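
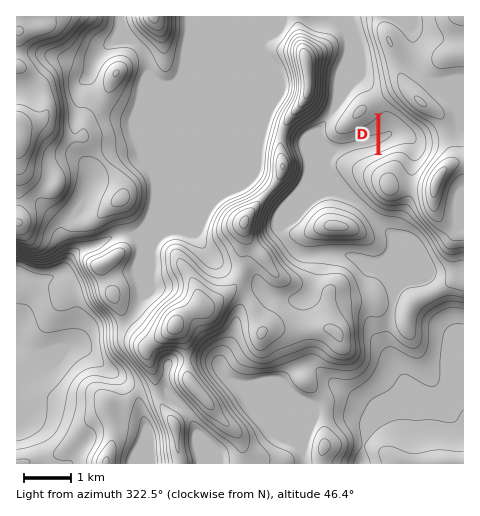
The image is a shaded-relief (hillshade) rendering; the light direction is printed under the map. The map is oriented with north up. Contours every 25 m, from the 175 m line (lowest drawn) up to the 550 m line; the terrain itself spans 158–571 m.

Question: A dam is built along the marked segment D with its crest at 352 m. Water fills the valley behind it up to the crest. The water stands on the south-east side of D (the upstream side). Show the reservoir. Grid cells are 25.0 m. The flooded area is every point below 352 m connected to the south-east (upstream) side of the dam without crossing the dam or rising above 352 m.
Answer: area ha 48.1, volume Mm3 7.07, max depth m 29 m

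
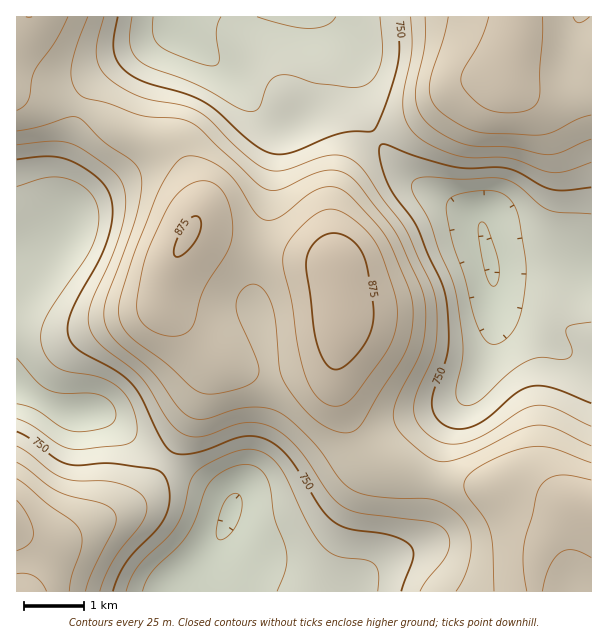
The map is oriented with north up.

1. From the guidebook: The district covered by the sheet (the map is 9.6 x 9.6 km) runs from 670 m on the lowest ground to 890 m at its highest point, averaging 780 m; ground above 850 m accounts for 10.7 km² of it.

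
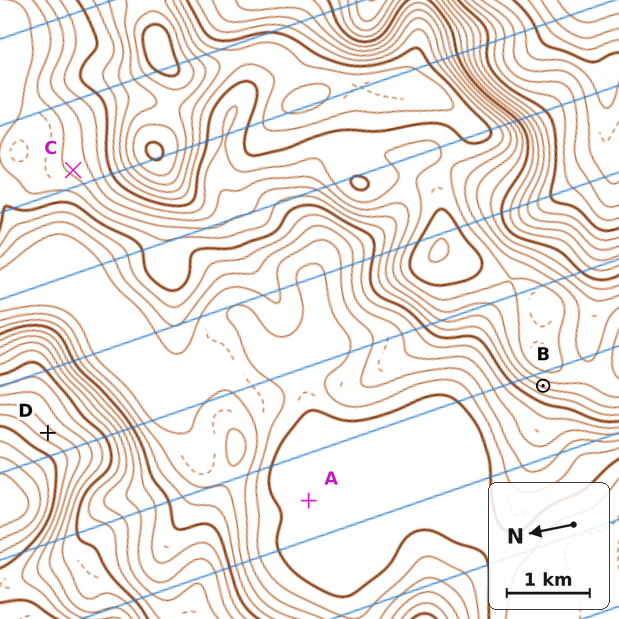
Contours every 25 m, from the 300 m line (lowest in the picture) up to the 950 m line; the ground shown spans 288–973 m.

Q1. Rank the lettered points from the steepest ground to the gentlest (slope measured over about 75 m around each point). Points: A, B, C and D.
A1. B D C A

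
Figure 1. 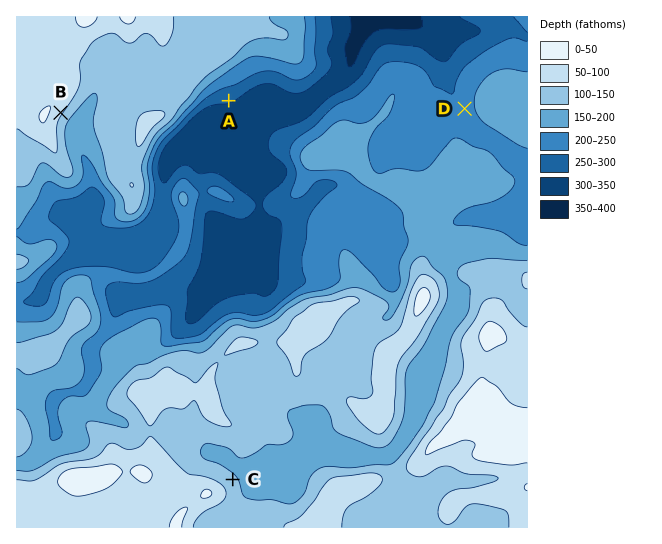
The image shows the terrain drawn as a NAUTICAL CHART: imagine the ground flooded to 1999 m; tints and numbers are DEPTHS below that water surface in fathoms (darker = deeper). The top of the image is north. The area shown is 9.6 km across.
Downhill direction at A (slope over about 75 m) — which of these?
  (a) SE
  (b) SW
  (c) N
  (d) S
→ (d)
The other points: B SE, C NE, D W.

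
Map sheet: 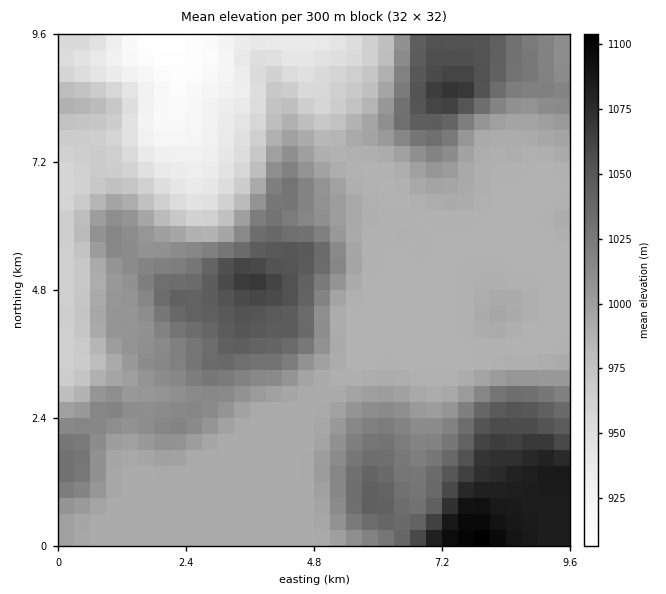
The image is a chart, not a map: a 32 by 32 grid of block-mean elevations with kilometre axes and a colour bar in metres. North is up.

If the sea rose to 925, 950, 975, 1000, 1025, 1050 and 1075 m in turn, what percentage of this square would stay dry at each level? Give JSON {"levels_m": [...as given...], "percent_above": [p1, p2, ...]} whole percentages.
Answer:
{"levels_m": [925, 950, 975, 1000, 1025, 1050, 1075], "percent_above": [97, 91, 82, 42, 23, 10, 4]}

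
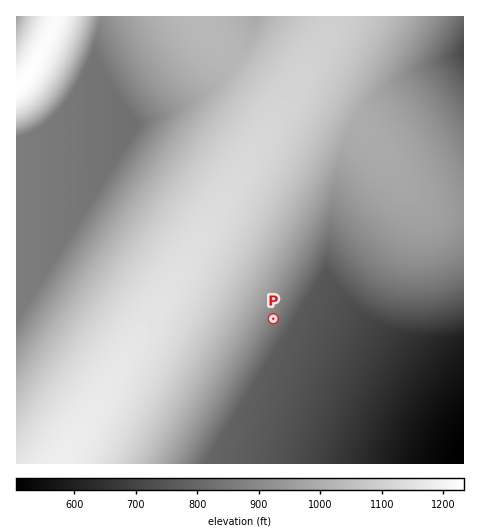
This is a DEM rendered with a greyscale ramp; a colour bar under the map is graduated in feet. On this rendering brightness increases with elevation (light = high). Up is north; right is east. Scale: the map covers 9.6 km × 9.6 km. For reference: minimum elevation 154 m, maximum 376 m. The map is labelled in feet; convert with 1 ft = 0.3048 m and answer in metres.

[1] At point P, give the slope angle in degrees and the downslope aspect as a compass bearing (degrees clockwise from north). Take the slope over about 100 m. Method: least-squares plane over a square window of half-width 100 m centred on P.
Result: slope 4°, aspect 120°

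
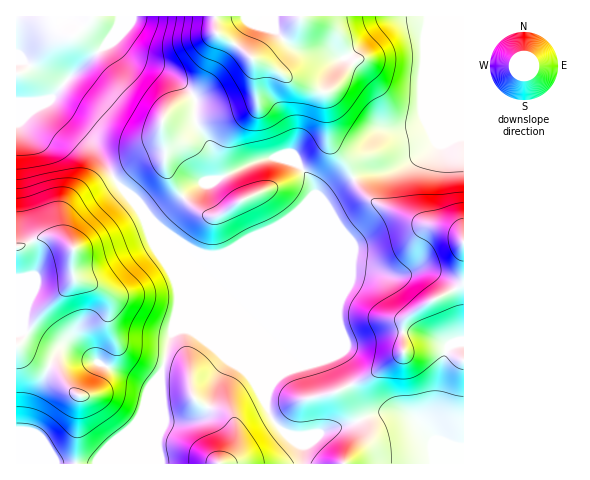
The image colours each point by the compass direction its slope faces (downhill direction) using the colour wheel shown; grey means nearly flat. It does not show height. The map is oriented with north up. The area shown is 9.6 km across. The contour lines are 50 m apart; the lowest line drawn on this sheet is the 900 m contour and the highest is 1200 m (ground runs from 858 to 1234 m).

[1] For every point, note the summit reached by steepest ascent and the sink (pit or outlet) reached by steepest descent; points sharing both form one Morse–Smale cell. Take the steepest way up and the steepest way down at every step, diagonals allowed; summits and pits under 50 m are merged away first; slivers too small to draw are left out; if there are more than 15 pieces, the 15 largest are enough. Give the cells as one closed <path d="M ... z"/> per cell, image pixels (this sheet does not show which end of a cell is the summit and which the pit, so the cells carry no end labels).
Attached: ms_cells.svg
<path d="M463 16l-343 0-2 13-9 12-42 39-14 18-7 1 46 42 26 42 44 47 24 18 16 6 13 1 13-3 13-8 36-17 25-20 21-8 24-17 14-7 32-5 37-20 7-7 27-67z"/><path d="M463 77l-26 66-14 12-30 15-32 5-14 7-24 17-21 8-25 20-36 17-13 8-20 3-26-9 30 31 56 134 8 14 10 9 11 2 23-2 34-11 21-9 22-2 14 4 23 25 30 5z"/><path d="M119 16l-103 1 1 447 144-1-4-17 1-12 5-11-2-49 16-62 0-28-28-68-31-33-26-42-46-42 7-1 11-15 45-42 9-12z"/><path d="M151 218l27 72 0 15-4 25-13 44 2 49-6 17 4 23 141 1 1-17-27-22-8-14-56-134z"/><path d="M397 412l-22 2-21 9-34 11-31 1 14 12 1 17 160-1-1-17-29-5-23-25z"/>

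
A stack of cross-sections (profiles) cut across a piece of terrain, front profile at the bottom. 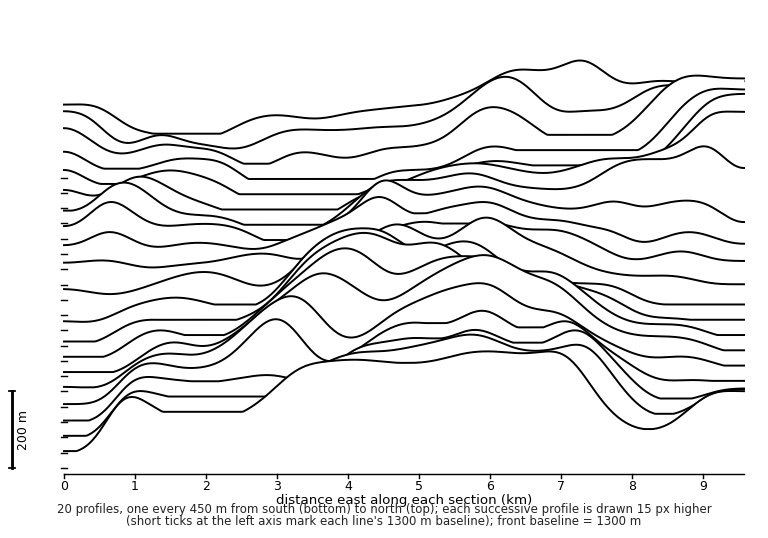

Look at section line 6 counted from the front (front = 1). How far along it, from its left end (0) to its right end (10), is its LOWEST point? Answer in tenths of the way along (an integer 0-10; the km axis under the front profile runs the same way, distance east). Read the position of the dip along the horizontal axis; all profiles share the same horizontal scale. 0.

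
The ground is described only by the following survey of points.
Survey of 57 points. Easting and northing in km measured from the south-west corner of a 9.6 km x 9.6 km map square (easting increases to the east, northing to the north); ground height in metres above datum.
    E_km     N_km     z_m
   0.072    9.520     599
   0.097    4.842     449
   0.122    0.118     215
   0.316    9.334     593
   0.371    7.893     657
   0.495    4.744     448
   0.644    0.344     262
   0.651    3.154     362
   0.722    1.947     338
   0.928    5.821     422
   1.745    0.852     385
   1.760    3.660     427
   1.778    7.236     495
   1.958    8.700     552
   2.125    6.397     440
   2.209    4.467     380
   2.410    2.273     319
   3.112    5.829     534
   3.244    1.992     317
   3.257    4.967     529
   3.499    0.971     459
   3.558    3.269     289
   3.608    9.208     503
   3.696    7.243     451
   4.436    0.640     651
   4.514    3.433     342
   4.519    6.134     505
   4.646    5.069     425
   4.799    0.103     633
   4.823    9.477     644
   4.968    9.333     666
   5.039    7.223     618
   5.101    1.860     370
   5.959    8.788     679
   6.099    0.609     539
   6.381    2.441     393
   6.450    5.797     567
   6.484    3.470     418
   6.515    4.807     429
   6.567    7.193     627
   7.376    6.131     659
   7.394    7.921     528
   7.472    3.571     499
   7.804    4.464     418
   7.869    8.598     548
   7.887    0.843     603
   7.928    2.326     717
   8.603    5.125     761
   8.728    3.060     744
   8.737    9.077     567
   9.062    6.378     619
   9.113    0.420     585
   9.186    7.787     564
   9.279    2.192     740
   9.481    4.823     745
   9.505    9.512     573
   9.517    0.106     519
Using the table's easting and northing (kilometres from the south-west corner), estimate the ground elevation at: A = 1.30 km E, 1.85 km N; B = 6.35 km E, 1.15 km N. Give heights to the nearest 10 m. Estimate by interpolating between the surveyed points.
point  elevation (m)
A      250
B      460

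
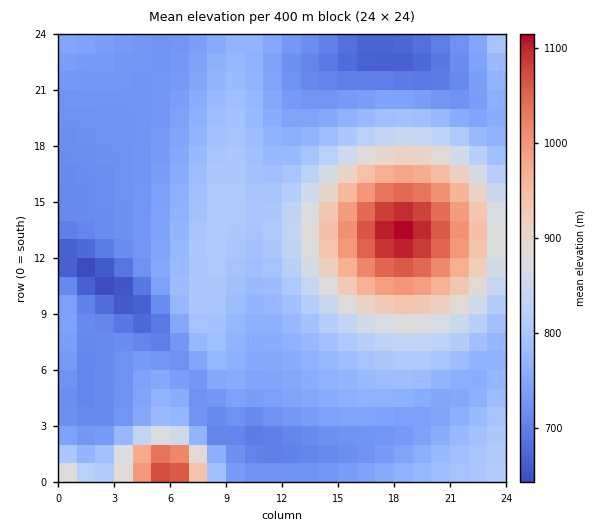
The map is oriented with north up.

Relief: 630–1120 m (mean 790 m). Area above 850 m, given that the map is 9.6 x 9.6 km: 16.7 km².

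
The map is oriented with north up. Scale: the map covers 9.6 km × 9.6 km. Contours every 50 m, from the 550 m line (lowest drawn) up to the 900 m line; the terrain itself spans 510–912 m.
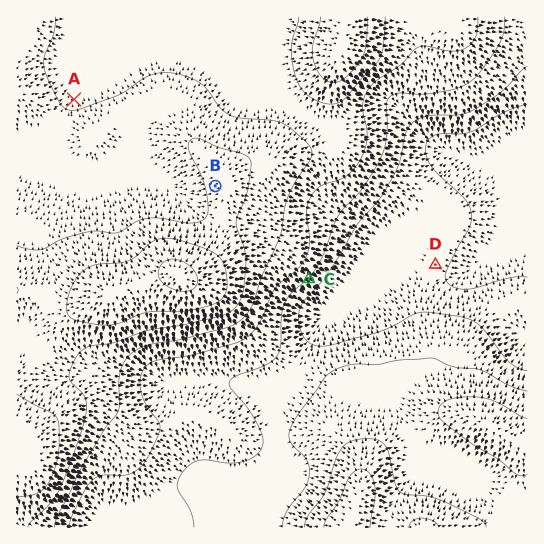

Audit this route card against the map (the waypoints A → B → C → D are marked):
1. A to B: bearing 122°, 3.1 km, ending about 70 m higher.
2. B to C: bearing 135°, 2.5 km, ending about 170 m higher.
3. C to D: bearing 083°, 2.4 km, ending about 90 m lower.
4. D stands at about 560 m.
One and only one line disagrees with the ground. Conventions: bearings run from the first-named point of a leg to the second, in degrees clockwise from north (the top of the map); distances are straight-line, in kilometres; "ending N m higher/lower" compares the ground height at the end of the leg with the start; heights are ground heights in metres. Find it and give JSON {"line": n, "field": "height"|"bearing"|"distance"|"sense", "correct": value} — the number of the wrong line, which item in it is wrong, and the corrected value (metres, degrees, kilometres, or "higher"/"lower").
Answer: {"line": 2, "field": "sense", "correct": "lower"}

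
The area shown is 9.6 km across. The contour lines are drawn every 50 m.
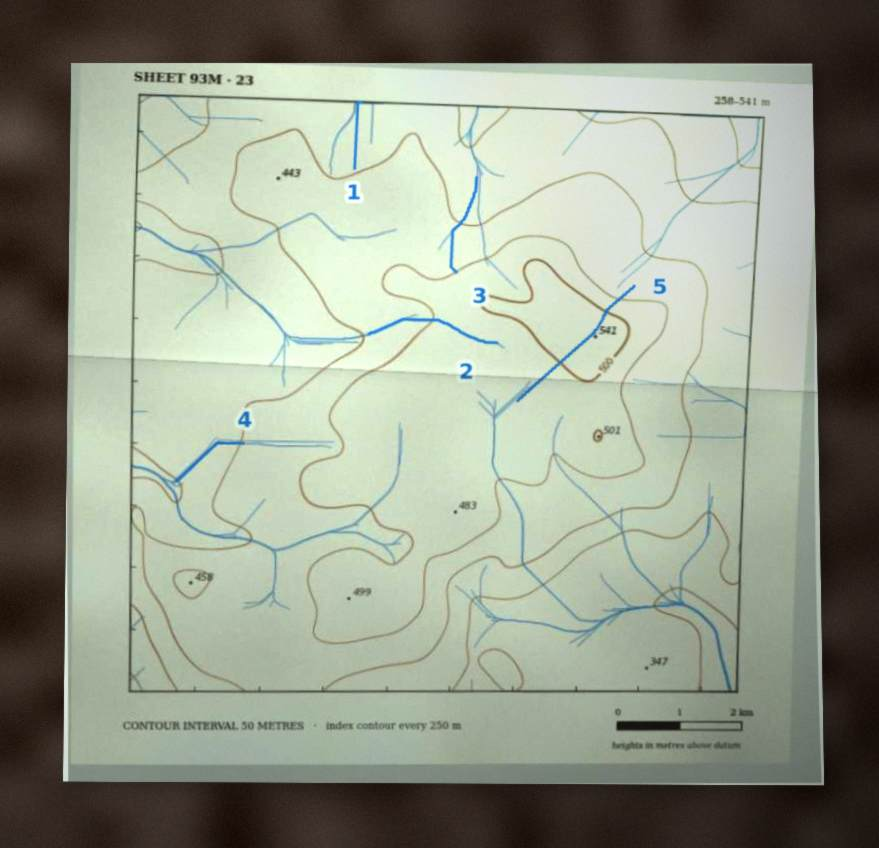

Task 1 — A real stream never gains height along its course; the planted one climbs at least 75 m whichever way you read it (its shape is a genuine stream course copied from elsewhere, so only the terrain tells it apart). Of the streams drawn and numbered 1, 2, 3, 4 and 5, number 5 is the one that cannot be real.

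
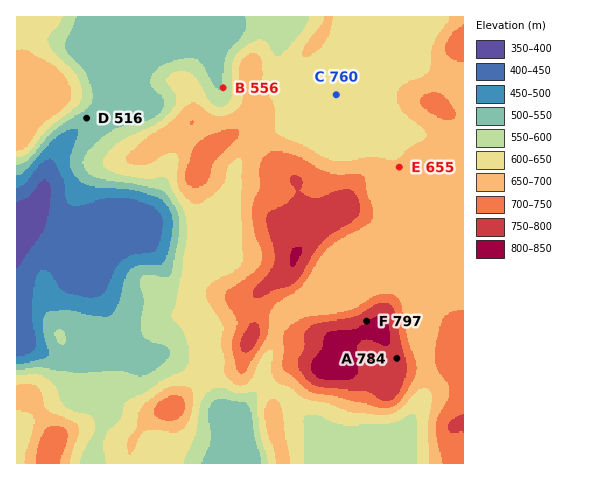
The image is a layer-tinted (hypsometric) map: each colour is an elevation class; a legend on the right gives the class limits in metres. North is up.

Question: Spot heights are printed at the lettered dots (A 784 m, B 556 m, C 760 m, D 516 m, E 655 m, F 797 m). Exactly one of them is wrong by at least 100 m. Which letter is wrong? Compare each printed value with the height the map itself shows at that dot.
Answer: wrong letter C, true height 635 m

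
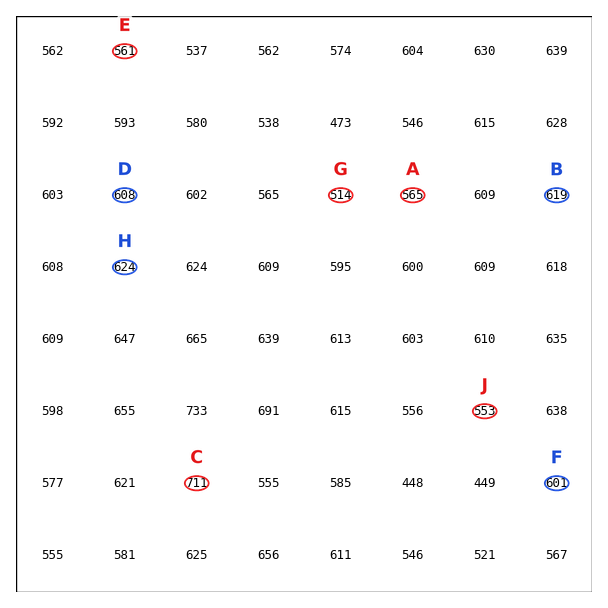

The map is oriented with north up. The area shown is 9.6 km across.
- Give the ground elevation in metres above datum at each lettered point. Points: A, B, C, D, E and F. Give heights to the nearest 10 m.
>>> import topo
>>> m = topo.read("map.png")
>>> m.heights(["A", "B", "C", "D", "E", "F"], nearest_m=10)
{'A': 570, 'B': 620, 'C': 710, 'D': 610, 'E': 560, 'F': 600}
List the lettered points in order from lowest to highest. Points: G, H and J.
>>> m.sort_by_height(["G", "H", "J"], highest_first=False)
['G', 'J', 'H']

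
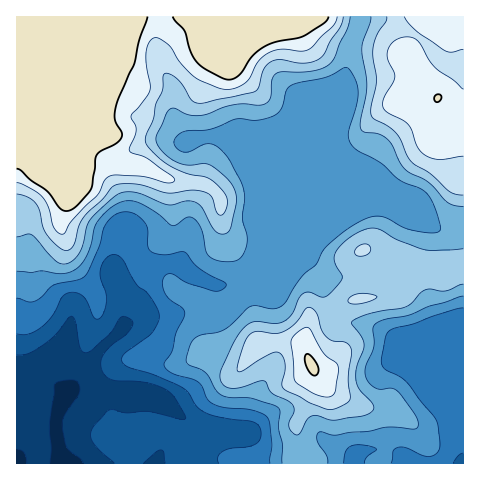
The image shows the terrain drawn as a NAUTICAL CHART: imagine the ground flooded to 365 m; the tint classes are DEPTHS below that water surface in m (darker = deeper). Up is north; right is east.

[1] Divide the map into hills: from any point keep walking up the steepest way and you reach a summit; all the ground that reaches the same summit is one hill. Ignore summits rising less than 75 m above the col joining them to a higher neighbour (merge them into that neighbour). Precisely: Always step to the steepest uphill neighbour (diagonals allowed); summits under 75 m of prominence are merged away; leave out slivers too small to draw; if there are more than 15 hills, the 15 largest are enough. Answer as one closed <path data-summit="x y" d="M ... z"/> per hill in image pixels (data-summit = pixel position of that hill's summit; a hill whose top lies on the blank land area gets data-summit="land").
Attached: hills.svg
<path data-summit="land" d="M358 16l-342 1 1 447 137 0 8-12 10-2 9-6 7-13 1-8-31-24-14-5-31 0-43-4 16-19 12-18 25-26-2-30 16-8 15-21 12-5 16 0 16 13 25 10 25-5 12-8 4-9 13-15 63-152 8-26 4-25 9-24z"/><path data-summit="land" d="M386 203l-11 2-26-1-43 17-26 22-28 35-9 4-20 4-8-2-19-8-16-13-5-1-16 2-7 4-15 21-16 8 2 30-25 26-12 18-16 19 43 4 31 0 16 6 21 15 8 8-6 17-7 8-14 4-5 6-2 6 199 0 3-10 8-4 28 1 18 13 52 0 1-242-5-1-21 6-10-5-10-9z"/><path data-summit="land" d="M463 16l-104 1 0 5-9 24-4 25-8 26-63 149 1 3 9-11 9-6 47-47 10-3 31 1 8 10 0 3-4 6 2 2 9 1 21 8 16 13 7 1 23-6z"/>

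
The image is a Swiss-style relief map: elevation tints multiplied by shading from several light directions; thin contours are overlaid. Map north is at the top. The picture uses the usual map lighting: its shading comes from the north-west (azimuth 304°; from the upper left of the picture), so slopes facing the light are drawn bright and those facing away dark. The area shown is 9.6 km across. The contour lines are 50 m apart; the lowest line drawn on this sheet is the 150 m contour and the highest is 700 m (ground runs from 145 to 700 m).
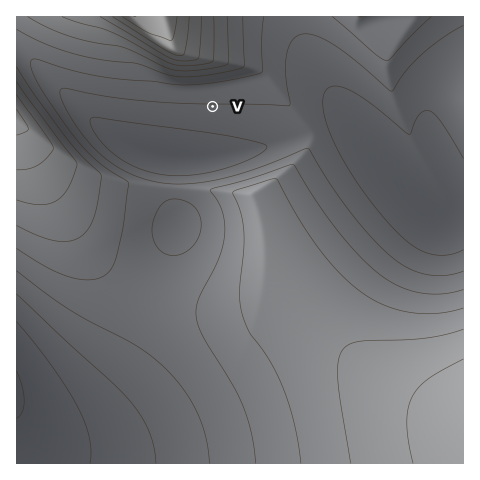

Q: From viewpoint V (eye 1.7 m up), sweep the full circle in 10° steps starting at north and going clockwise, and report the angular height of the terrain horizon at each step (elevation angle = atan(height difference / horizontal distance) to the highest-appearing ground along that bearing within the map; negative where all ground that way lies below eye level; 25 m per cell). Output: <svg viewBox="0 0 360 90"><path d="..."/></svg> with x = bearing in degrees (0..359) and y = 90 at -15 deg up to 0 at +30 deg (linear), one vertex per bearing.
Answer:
<svg viewBox="0 0 360 90"><path d="M0 36l10 3 10 3 10 4 10 4 10 4 10 2 10 1 10 2 10 1 10 1 10 0 10-2 10-3 10-2 10-2 10 0 10 2 10 2 10 2 10 1 10 0 10-2 10-1 10-1 10-1 10-1 10 0 10 4 10-1 10-3 10-7 10-8 10-5 10 0 10 1"/></svg>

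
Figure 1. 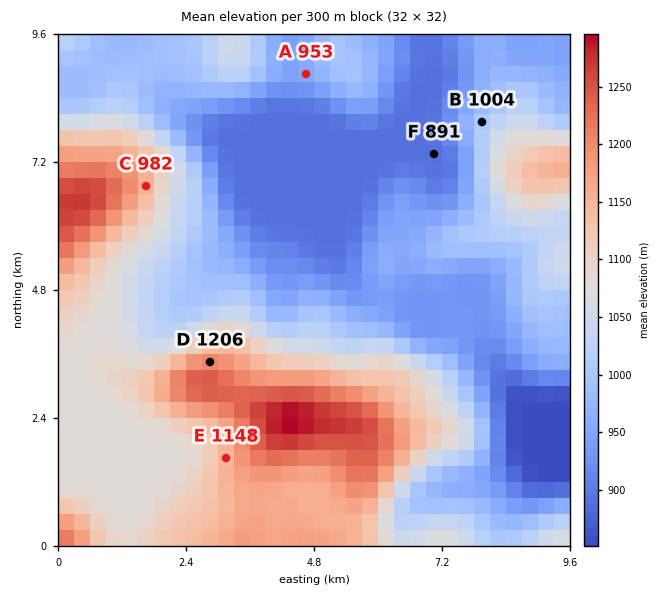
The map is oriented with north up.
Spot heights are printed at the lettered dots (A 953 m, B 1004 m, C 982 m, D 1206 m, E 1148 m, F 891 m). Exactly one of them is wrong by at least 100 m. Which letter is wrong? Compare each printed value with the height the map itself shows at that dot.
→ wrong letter C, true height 1157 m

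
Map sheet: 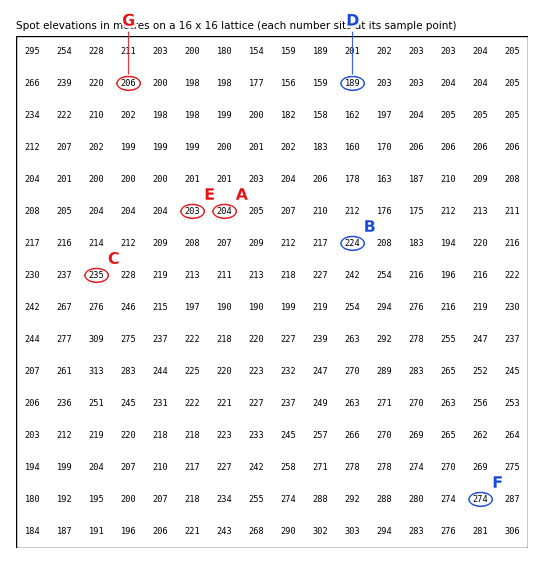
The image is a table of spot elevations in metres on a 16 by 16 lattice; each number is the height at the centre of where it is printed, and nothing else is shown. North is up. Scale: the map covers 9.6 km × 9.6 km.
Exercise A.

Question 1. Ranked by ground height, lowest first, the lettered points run D A B C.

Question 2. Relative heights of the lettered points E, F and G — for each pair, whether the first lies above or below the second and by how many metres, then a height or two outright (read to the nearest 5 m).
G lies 70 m below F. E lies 70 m below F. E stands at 205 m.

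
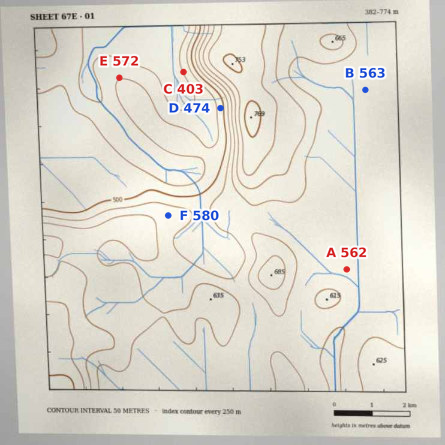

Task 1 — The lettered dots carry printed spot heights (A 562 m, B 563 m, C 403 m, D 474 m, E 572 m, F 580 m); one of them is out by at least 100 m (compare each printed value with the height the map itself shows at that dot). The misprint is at E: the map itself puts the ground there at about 447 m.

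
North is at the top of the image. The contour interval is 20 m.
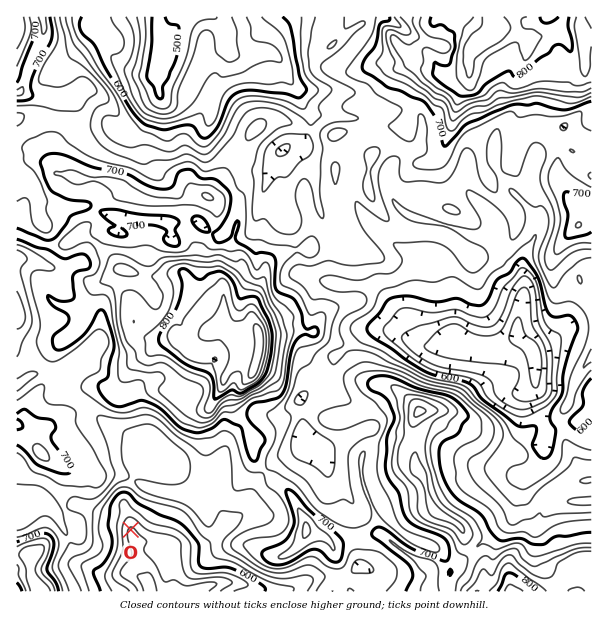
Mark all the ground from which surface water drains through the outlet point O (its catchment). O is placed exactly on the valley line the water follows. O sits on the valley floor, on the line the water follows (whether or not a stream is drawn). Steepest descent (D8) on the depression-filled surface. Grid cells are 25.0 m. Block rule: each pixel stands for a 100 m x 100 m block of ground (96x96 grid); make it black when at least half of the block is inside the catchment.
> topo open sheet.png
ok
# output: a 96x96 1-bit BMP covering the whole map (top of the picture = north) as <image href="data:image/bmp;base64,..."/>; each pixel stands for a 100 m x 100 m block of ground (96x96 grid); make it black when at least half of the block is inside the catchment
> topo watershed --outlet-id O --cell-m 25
<image width="96" height="96" href="data:image/bmp;base64,Qk2+BAAAAAAAAD4AAAAoAAAAYAAAAGAAAAABAAEAAAAAAIAEAAATCwAAEwsAAAIAAAAAAAAA////AAAAAAAAAAAAAAAAAAAAAAAAAAAAAAAAAAAAAAAAAAAAAAAAAAAAAAAAAAAAAAAAAAAAAAAAAAAAAAAAAAAAAAAAAAAAAAAAAAAAAAAAAAAAAAAAAAAAAAAAAAAAAAAAAAAAAAAAAAAAAAAAAAAAAAAAAAAAAAAAAAAAAAAAAAAAAAAAAAAAAAAAP+AAAAAAAAAAAAAAf+AAAAAAAAAAAAAA//AAAAAAAAAAAAAA//gAAAAAAAAAAAAA//wAAAAAAAAAAAAA//x+AAAAAAAAAAAA///+AAAAAAAAAAAA////AAAAAAAAAAAA////AAAAAAAAAAAA////AAAAAAAAAAAD////AAAAAAAAAAAH////AAAAAAAAAAAP////AAAAAAAAAAAP////AAAAAAAAAAAP////AAAAAAAAAAAP////AAAAAAAAAAAH////AAAAAAAAAAAB////AAAAAAAAAAAA////AAAAAAAAAAAA////AAAAAAAAAAAA////gAAAAAAAAAAAf///gAAAAAAAAAAAP3//wAAAAAAAAAAAAH//wAAAAAAAAAAAAD//4AAAAAAAAAAAAD//4AAAAAAAAAAAAB//8AAAAAAAAAAAAA//8AAAAAAAAAAAAAf/+AAAAAAAAAAAAAH3+AAAAAAAAAAAAADj8AAAAAAAAAAAAAAB8AAAAAAAAAAAAAAAYAAAAAAAAAAAAAAAAAAAAAAAAAAAAAAAAAAAAAAAAAAAAAAAAAAAAAAAAAAAAAAAAAAAAAAAAAAAAAAAAAAAAAAAAAAAAAAAAAAAAAAAAAAAAAAAAAAAAAAAAAAAAAAAAAAAAAAAAAAAAAAAAAAAAAAAAAAAAAAAAAAAAAAAAAAAAAAAAAAAAAAAAAAAAAAAAAAAAAAAAAAAAAAAAAAAAAAAAAAAAAAAAAAAAAAAAAAAAAAAAAAAAAAAAAAAAAAAAAAAAAAAAAAAAAAAAAAAAAAAAAAAAAAAAAAAAAAAAAAAAAAAAAAAAAAAAAAAAAAAAAAAAAAAAAAAAAAAAAAAAAAAAAAAAAAAAAAAAAAAAAAAAAAAAAAAAAAAAAAAAAAAAAAAAAAAAAAAAAAAAAAAAAAAAAAAAAAAAAAAAAAAAAAAAAAAAAAAAAAAAAAAAAAAAAAAAAAAAAAAAAAAAAAAAAAAAAAAAAAAAAAAAAAAAAAAAAAAAAAAAAAAAAAAAAAAAAAAAAAAAAAAAAAAAAAAAAAAAAAAAAAAAAAAAAAAAAAAAAAAAAAAAAAAAAAAAAAAAAAAAAAAAAAAAAAAAAAAAAAAAAAAAAAAAAAAAAAAAAAAAAAAAAAAAAAAAAAAAAAAAAAAAAAAAAAAAAAAAAAAAAAAAAAAAAAAAAAAAAAAAAAAAAAAAAAAAAAAAAAAAAAAAAAAAAAAAAAAAAAAAAAAAAAAAAAAAAAAAAAAAAAAAAAAAAAAAAAAAAAAAAAAAAAAAAAAAAAAAAAAAAAAAAAAAAAAAAAAAAAAAAAAAAAAAAAAAAAAAAAAAAAAAAAAAAAAAAAAAAAAAAA="/>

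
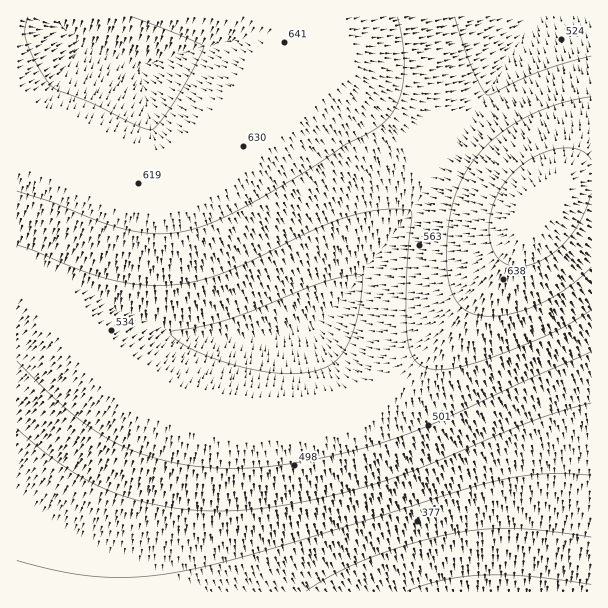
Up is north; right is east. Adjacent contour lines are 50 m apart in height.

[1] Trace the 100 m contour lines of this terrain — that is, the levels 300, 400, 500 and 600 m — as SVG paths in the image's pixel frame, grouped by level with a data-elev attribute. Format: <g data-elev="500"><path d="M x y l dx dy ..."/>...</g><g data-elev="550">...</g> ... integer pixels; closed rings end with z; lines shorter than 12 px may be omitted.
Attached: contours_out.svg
<g data-elev="300"><path d="M407 591l37-11 41-5 45 1 61 8"/></g><g data-elev="400"><path d="M17 560l42 11 36 5 34 1 38-3 39-8 51-13 237-72 25-5 23-2 24 0 25 1"/></g><g data-elev="500"><path d="M270 372l-33-6-31-11-26-12-9-8 0-3 33-6 26-7 99-39 24-5 9 1 1 5-2 15-5 27-8 21-10 15-11 8-16 5-20 2z"/><path d="M17 361l31 32 24 21 23 17 24 13 25 11 30 8 32 4 31 1 33-2 37-5 48-11 35-10 51-20 150-68"/></g><g data-elev="600"><path d="M17 191l34 11 56 22 36 9 19 1 20-2 19-5 21-9 30-15 44-26 49-32 30-16 14-12 10-18 5-22-1-30-6-30"/><path d="M591 97l-32 7-29 11-26 16-22 19-16 21-11 24-6 29-2 33 2 25 7 18 5 6 7 6 17 4 27-2 28-10 27-16 24-21"/><path d="M132 17l53 20 15 7 3 3-7 16-19 35-16 22-9 10-15-4-44-22-40-17-14-19-12-24-2-12 3-15"/></g>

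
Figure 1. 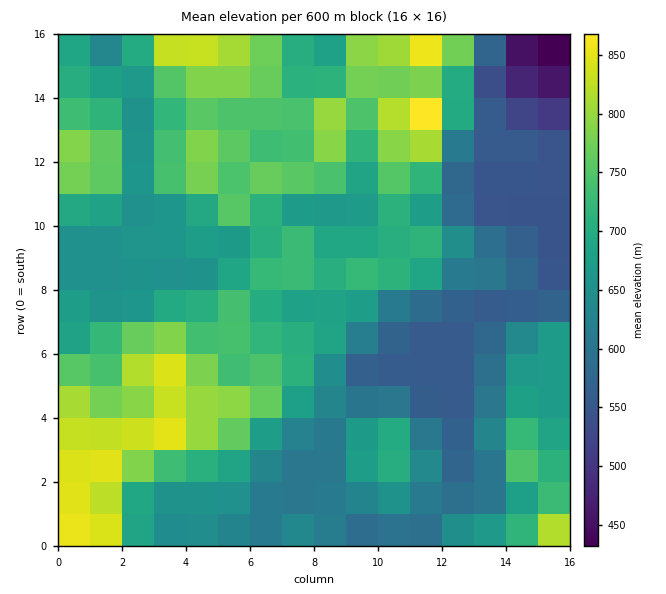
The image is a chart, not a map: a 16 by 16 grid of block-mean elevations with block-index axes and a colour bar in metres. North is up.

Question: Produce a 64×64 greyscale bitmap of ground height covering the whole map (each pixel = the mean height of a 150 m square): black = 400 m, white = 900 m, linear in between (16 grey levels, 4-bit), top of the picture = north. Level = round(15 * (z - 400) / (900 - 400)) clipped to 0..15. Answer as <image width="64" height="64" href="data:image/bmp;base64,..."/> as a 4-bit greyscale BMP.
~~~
<image width="64" height="64" href="data:image/bmp;base64,Qk12CAAAAAAAAHYAAAAoAAAAQAAAAEAAAAABAAQAAAAAAAAIAAATCwAAEwsAABAAAAAAAAAAAAAAABEREQAiIiIAMzMzAERERABVVVUAZmZmAHd3dwCIiIgAmZmZAKqqqgC7u7sAzMzMAN3d3QDu7u4A////AN3u7ty5h3d3d4h3dmZ3d4iHZmZmZmZmZniZmZmrzN3d3e7u3KmHd3d3d3d2Zmd3iHdmZmZmZmZmd4mYiJq8zd3d7u7cqYd3d3d3d3ZmZnd3d2ZmZmZmZmZniIh3iJq83d3u7typh3d3d3d3dmZmZnd3ZmZmZndmZWd4h3d3iavN3e7t3KmHd3d3d3d3ZmZmZmZmZmZ3d3ZlZnd3ZmeImrzd3d3bqYd3d3d4iHd2ZmZmZmZ3d3iId2VWZmZmeIiaq93d3dypiIiIiIiIh3ZmZmZmZnd3iIh3ZVVmZmeJmZmq7t3d3LqYiIiIiIiId2ZmZmZmd4iIiIdmVVVVZ4qqqZnu7e7dy5mZmZiIiIh3ZmZmZmZ4iJmYh3ZVVVVnmruqme7u7u3cupmZmZmZiId2ZmZmZniZmZmHdlVVVWibu7qZ3d3u7dzLuqqqmZmYh3ZmZmZmeJqqmYh2ZVVVaJu7upjd3d3d3dzMy7qqqZiHd2ZmZmZ4mqqpiHZlVVZ4mrupmN3d3d3d3d3cy7u6qYh3dmZmZniaqqmHdmVVVniauqmY3d3d3d3e7u3czLuqmId3ZmZmeJqqmHdmVVVmeZqqmYjd3d3d3d7u7tzMzLqpiHd3ZmZnmamYdmVVVWaJmqmYiN3d3d3d3d7u3MzMy7qYh3d3ZmeJmYdlVVVVVniZmZiI3d3MzMzM3d3czMzMy6mId3d2ZniIdlVVVVVWeJmZiIjdzMzMzMzN3dzMzMzLupiId3ZmZ3dmVVVVVVZ4iZiIiN3Lu7u7zM3d3Mu8zMy6qYiHdmVmZmVVVVVVVWeIiIiI3MuqqrvM3d3cy7u8y7upmId2VVVlVVVVVVVVZ3iIiIjMuqqqu83d7dzLqru7u6mYh3ZVVVVVVVVVVVVneIiIiMu6qqu83e7u3Lqqqru6qpmIdlVVVVVVVVVVVWd4iIiIu6qqq83e7t3cuqqqqqqqmYh2VVVVVVVVVVVVZ4iIiIiqqqq8zd3d3MuqqqqqqqqZmIZlVVVVVVVVVVVniImIiJmZqrzN3dzMuqqqqqqqqqqZh2ZVVVVVVVVVVWeIiZmYiImau8zMzMu6qqqqqpmZmqmIdmZVVVVVVVVVZ3iIiZmIiJmaqru8y7qqqrqqmZmZmZh3d2VVVVVVVVVWZ3eIiYiIiIiZmqu7qqq7u6qZiZmZiIh3ZlVVVVVVVVVWZmd4iIiIiIiJqruqq7u6qZiIiZmIiIdmVVVVVVVVVVVVVmeZmIiIiIiZqpmqu6qpmIiIiIiIh3ZVVVVVVVVVVVVVVYiIiIiIiIiZiJqqqpmYiIiIiZmId2ZmZlVVVVVVVVVViIiIiIiIiIiIiZqpmZmZiIiZmZmId3dmZVVVVVVVVVSIiIiIiIiIiIiImZmZmZmZiJmqqpmYiHdmVVVVVVVVRIiIiIiIiIiIiIiJmZmqqpmZmaqqqZqZh2ZmZmZVVVVEiIiIiIiIiIiIiIiZmqq7qpmaqqqqqqqYd2d3dmZVVESIiIiIiIiIiIiIiImau7u6qqqqqZmqqpmHd3d3ZlVERIiIiIiIiIiIiIiIiJq7u7qqmZmZmZqqqYiHd3dmVUREiIiIiIiIiIiIiIiImau7qpmZmZmZmqqpmHdmZmVVRESIiIiIiIiIiImZiIiJmqqZmIiImZmZqpmIdmVVVVRERIiIiIiIiIiIiZqZiIiJmZiIiIiJmZmZmYdlVVVUREREiIiIiIiIiIiJmqqpmIiIiIiIiIiZmZmYd2VURERERESImZiIiIiIiIiau7qpiIiIiIiIiJmZmYd2VURERERERJmaqYiIiIiIiJmrzLqYiIiIiIiImaqYh2VVREREREREmqu6mIiIiJmZmaq8y6mYiIiIiIiaqpmHZVVERERERESru7upiIiJqqqqqrzMu6qZmYiIiJq7qYdlVURERERERLu8y6mIiJq7u7uqq7zLu7qqqZiJmru6l2ZVREREREREu8zMupiImrzMzLqqq7u7u7u6mYmavMuYZlVURVVURES8zMy6mIiazN3Mu6qqqru8zMupmaq8zKh2VVVVVVVURLzMzLqYiJrM3My7qqqqqrvMy6mZq8zcuXZVVVVVVVVEvMzMuoiIirzMy7u6qqqqq7zLqZmrzd3KhlVVVVVVVUS8zMu5iIiJvMy7u7uqqqqqvMupmavd7tuXZVVVVVVVRLu7u6mIiIm8y7qru7qqqqq8zLqZrN7u3KhlVVVVREREu7uqqYiIiau7qqq7qqqqqrzcupqs3u7tuXZVVERERESqqqqpiIiJq7uqqqqqqqqqvN26qrze/+3KhlVUREREM6qqqpmIiImru6qqqqqququ83cqqvN7/7sqHZUREMzMzmZmZmYiIiau7qqqqqqqqqrzMu6u83u7typdlRDMzMyKZmZmYiIiZq7u6qqqqqqqpqry7u7zM3dzKl2VEMzMiIpmZmYiIiJqru7u7u7u6qpmZq7u7u7u7u7qXZUMzIiIimZmYiIiJq7vMzMzMy7upmIiau8y7u7u7qYdUMyIiIiKZmZiHeJq7zM3d3dzMu6qYiJq8zMu7u7uql1QyIiEREZmZiHd4m8zd3d3d3My7qpiIibzdzMzM3MuYZDIRERERmZiHd3ir3d3d3d3My7uqmIiKvN3Mzd7u3Kl2QiERERGZmHdmeKzd3d3d3My7u6mYiJq8zMzN7v7tuodTIhEREZiIdmZ4rN3d3d3My7u6qZiIirvMzM3v/+3Kl1QyIRER"/>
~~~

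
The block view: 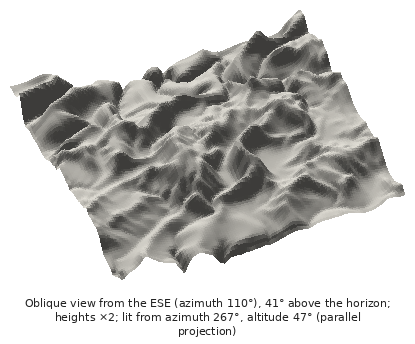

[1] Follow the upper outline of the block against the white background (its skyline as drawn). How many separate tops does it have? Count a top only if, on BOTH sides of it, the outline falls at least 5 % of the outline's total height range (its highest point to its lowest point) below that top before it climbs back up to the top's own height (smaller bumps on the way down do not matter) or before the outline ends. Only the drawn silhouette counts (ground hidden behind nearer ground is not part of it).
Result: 2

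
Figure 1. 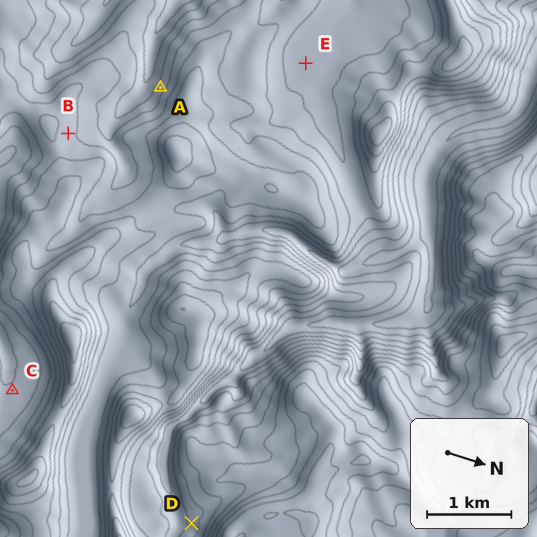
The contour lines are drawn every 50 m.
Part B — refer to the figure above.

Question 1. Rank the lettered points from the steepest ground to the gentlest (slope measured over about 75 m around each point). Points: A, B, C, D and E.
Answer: A D B C E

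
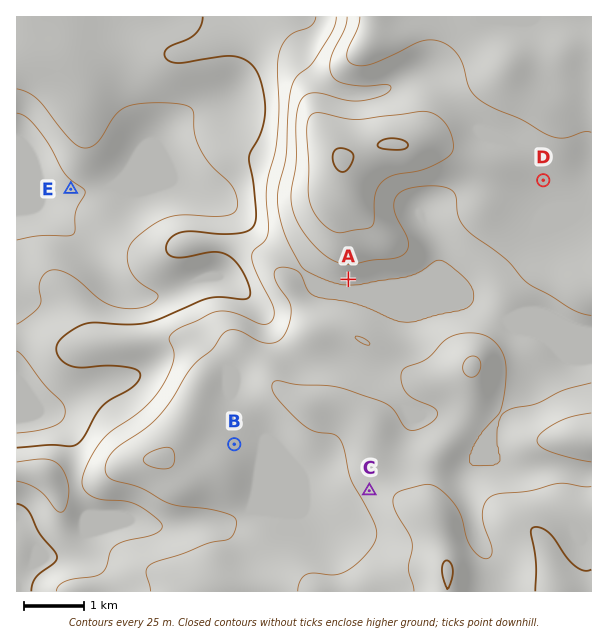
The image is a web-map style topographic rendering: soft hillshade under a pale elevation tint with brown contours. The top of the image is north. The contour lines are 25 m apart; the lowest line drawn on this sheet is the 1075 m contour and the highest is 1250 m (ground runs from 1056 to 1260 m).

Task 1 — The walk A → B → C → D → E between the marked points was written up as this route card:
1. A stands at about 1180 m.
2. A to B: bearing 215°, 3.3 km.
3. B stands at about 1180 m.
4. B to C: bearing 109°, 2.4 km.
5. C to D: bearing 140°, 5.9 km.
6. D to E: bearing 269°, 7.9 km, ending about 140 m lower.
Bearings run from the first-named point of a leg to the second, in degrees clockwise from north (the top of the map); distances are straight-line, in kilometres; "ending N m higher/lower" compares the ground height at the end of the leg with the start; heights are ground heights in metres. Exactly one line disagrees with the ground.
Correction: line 5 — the bearing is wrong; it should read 29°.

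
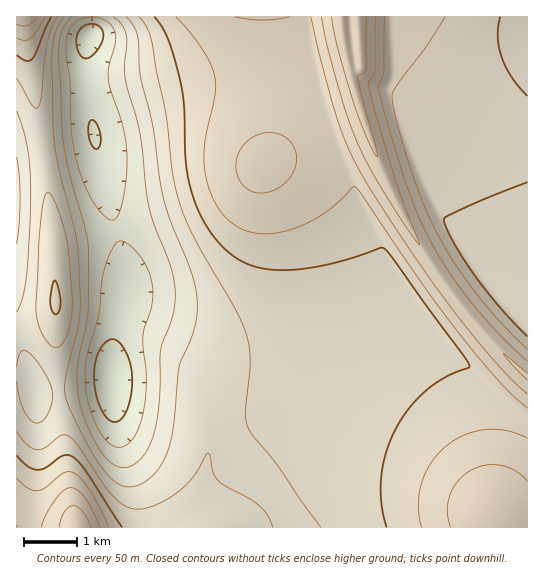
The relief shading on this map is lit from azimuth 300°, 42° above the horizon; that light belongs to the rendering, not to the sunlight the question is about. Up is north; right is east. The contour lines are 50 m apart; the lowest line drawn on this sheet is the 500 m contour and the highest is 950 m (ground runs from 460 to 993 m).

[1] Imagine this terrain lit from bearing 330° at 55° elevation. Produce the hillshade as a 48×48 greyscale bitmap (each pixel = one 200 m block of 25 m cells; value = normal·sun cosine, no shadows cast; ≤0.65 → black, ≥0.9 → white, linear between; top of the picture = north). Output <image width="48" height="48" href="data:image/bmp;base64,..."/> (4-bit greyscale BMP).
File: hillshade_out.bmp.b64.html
<image width="48" height="48" href="data:image/bmp;base64,Qk32BAAAAAAAAHYAAAAoAAAAMAAAADAAAAABAAQAAAAAAIAEAAATCwAAEwsAABAAAAAAAAAAAAAAABEREQAiIiIAMzMzAERERABVVVUAZmZmAHd3dwCIiIgAmZmZAKqqqgC7u7sAzMzMAN3d3QDu7u4A////AKve7ad6zN3d3cy7qqqqqqqru7u7u7qpmLze7aeKzd3czMy7qqqqqqq7u7u7u7uqmbzv/aib3d3Mu7u7qqqqqqq7u7vMzMy7qr3v/ais3u3cu7uqqqqqqqu7u7zMzMzLus3v/ais7u3cuqqqqqqqqqu7u8zM3d3Mu83v/Jmt7u3cuqqqqqqqqru7u8zM3d3My83v7Jm97u3cu6qqqqqqqru7u8zM3d3My7zv64m97u3cu6qqqqqqqru7u8zMzdzMy7ze2oi97u3cu6qqqqqqqru7u7zMzMzMy7zdyXi97u3cy6qqqqqqqru7u7zMzMzMy6vNuHi93t3cy7qqqqqqqru7u7vMzMzMuavMp2es3d3cy7qqqqqqqqu7u7u7zMy7p6q7lles3d3My7uqqqqqqqu7u7u7u7u6dpqqhUabzd3My7u6qqqqqqq7u7u7u7uXZ5mpdDWLzMzMy7u6qqqqqqqru7u7u7l3fJmYUiR6u8zMzLu6qqqqqqqqu7u7u5d4rKmYURN5q83dzLu6qqqqqqqqqru7und6u6qYQRNprM3dzLu6qqqqqqqqqqqrqHeru7qoQRN5vN3dzLu6qqqqqqqqqqqqh3q6ucu5UiR5vN3dzLuqqqqqqqqqqqqod5uqutzKYyV5vMzcy7uqqqqqqqqqqqqXebqrqt3LczWJq8zMy7qqmZmZmqqqqqqHi6qqqu3bdEaJq7zMu6qpmZmZmZqqqqh3qpqqqu3bdEZ5mru7uqqZmZmZmZmaqpd5qaqqqu3bdFaJmqu7qqmZiIiImZmZqYeKmaqqqt3bdVeJmqqqqpmYiIiIiZmZqIipmqqqqt3bdWeZqqqqqpmIiIiIiJmZmImomqqqqt3bhniaqqqqqpmIiIiIiImZiIqImaqqqt3bhomru7qqqpmYiIiIiIiZiJmJmqqqqt3bd4q7u7u6qqmYiIiIiIiYiJeJmqqqqt3Kd4q7y7u7qqqZmIiIiImYiYeJqqqqqt3Kd5u8zMu7u6qpmZiIiImIiXeZmqqqqszJd5vMzMy7u7uqqZmZmZmIiGiZmqqqqsy4Z5vMzMzMy7u6qqmZmZmYl3iZmqqqqsy4Z5vMzMzMzMu7uqqpmamZlniZmqqqqrunVpu8zMzMzMy7u6qqqqmZdomZmqqqqruWVpq7vMzMzMzLu7qqqqqZZ4mZqqqqqqqFRoq7u7zMzMzMu7uqq6qYZ4mZqqqqqqqFRoqru7vMzMzMu7uqq6qnaJmaqqqqqql0Roqqu7u8zMzLu7uqu6qWaJmaqqqqqplkRpqru7u7u7u7u7uqu7qFeJmaqqqqqphkR5u7u7u7u7u7u6qqu7pjWJmaqqqqqodTWLzMzLu7u7uqqqqqu6pSN5mZqqqqqnYySL3d3Mu7qqqqqqqqu6tjR5mZmaqqqmUQOL7u3Mu6qqqqqqqru6p0WJmZmZmqqkMABa3dzLuqqqmZmZmbu6pzWJmZmZmZmjEAAFmqqqqqmZmZmZmbu6lzWJmZmZmZmSAAABV4iZmZmZmZmZmbu6lzWJmZmZmZmQ=="/>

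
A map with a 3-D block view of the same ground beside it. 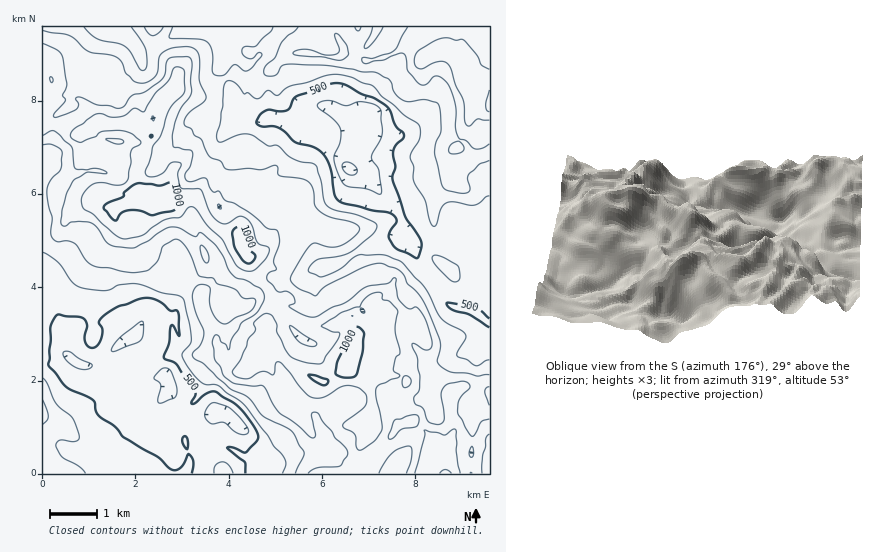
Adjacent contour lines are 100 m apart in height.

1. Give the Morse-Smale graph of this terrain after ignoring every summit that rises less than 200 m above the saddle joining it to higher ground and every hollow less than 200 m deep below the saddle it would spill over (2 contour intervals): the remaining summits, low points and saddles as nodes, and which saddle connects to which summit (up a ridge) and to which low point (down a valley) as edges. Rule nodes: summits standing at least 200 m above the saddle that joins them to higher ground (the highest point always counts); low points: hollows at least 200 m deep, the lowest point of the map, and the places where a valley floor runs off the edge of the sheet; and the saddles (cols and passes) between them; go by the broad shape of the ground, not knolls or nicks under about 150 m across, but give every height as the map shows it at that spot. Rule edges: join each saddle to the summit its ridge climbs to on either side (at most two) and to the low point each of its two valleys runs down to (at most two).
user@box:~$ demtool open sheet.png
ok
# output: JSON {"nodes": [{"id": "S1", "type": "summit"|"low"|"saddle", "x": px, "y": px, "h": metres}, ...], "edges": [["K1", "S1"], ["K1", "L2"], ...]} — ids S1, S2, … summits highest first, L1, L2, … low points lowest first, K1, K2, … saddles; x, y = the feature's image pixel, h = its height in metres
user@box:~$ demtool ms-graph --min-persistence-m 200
{"nodes": [
{"id": "S1", "type": "summit", "x": 347, "y": 365, "h": 1095},
{"id": "S2", "type": "summit", "x": 155, "y": 205, "h": 1088},
{"id": "S3", "type": "summit", "x": 460, "y": 76, "h": 957},
{"id": "L1", "type": "low", "x": 348, "y": 169, "h": 276},
{"id": "L2", "type": "low", "x": 219, "y": 413, "h": 371},
{"id": "K1", "type": "saddle", "x": 263, "y": 284, "h": 829},
{"id": "K2", "type": "saddle", "x": 54, "y": 123, "h": 818},
{"id": "K3", "type": "saddle", "x": 226, "y": 78, "h": 603}],
"edges": [["K1", "S2"], ["K1", "S1"], ["K1", "L1"], ["K1", "L2"], ["K2", "S2"], ["K2", "L1"], ["K2", "L2"], ["K3", "S2"], ["K3", "S3"], ["K3", "L1"]]}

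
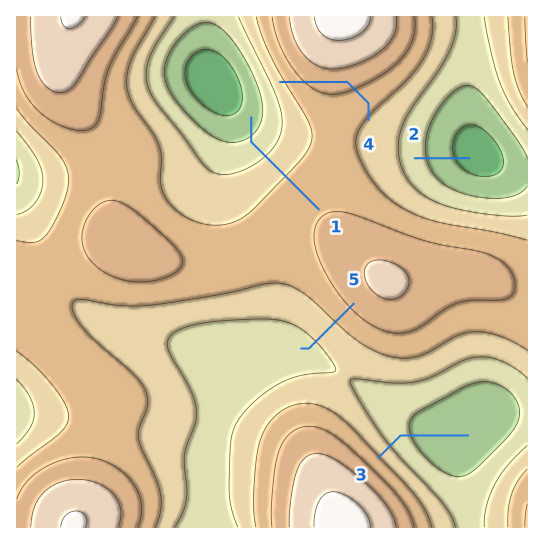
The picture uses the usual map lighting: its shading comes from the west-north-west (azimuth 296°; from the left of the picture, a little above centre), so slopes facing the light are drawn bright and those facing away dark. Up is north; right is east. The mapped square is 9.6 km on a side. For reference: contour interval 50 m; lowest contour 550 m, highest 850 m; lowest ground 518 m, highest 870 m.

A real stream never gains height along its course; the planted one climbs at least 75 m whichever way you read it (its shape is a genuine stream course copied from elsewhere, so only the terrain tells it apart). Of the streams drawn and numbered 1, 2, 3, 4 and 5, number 4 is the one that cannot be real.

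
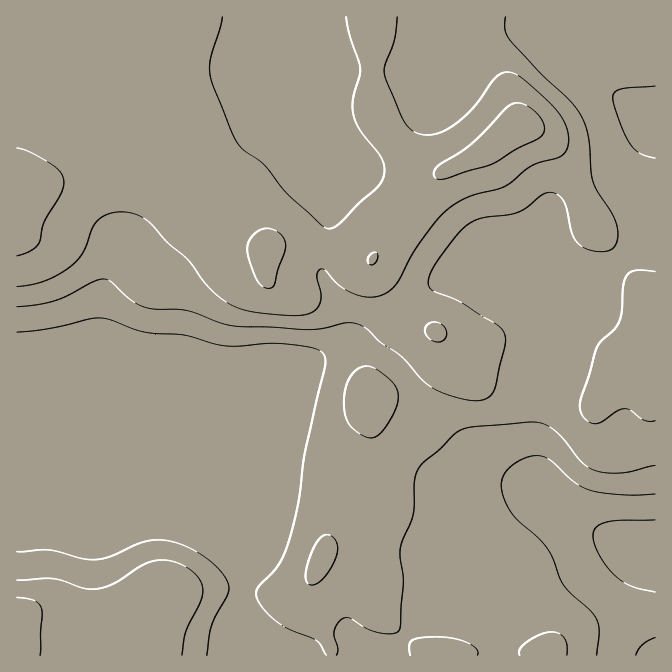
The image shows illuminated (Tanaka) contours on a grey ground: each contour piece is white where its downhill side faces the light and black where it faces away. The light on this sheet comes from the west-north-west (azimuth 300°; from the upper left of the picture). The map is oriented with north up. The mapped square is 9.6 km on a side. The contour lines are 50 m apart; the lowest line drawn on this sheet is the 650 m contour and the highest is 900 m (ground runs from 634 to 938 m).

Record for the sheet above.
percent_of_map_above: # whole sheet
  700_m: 96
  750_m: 70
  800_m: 46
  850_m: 22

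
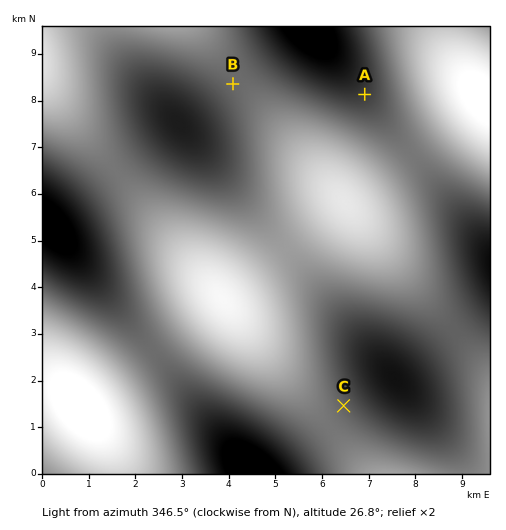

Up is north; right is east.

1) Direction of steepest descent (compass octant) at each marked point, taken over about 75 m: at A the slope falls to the SW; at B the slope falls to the E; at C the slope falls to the E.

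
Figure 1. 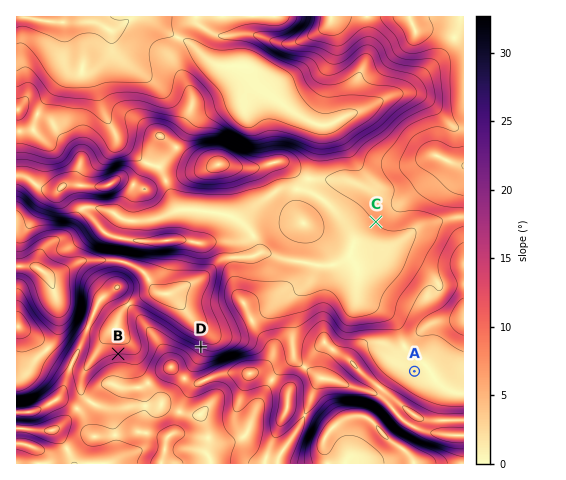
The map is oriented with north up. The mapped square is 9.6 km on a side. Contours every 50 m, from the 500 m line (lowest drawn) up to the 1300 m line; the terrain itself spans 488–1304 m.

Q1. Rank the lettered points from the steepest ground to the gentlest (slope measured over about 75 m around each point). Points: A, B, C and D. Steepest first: D B C A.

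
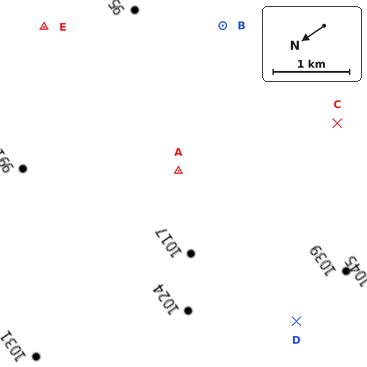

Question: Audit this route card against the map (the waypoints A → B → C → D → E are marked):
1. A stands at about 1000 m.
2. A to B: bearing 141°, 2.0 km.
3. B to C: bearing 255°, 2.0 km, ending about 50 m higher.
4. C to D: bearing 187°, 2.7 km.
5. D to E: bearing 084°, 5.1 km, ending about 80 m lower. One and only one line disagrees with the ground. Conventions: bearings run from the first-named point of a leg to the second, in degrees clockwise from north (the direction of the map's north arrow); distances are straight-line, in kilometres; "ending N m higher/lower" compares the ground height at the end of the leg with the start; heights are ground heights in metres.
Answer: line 4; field bearing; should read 316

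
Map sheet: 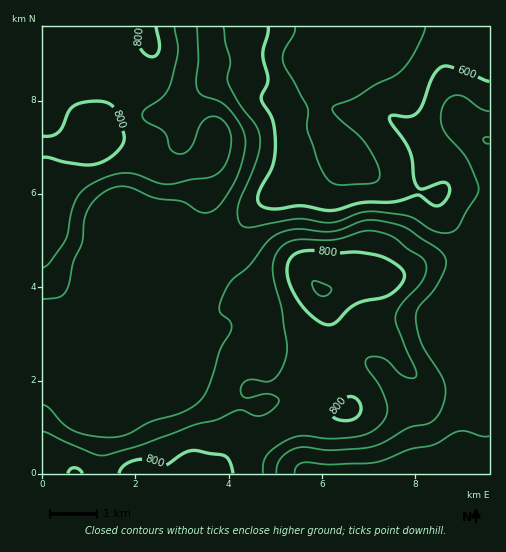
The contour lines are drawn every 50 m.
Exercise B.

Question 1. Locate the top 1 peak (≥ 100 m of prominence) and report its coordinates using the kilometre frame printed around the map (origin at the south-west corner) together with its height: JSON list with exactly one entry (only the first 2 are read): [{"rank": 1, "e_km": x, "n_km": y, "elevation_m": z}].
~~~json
[{"rank": 1, "e_km": 5.99, "n_km": 3.96, "elevation_m": 853}]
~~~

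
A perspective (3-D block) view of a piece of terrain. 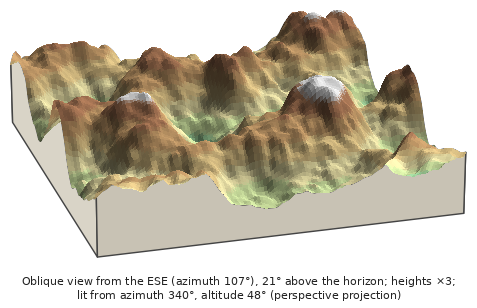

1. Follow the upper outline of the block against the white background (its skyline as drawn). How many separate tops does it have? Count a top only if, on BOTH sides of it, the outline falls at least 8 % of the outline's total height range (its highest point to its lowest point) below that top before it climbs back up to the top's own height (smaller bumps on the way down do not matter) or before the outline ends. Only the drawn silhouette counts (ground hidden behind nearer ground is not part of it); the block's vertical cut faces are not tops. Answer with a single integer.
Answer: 4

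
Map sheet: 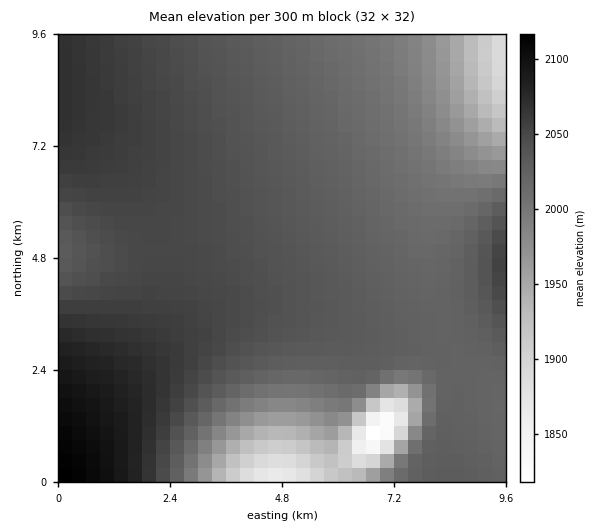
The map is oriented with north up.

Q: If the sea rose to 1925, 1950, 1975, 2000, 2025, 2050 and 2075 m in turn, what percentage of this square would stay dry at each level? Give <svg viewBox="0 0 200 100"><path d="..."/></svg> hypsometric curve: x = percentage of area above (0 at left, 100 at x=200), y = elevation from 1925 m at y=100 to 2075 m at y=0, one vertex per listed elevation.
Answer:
<svg viewBox="0 0 200 100"><path d="M190 100l-5-17-6-16-12-17-47-17-68-16-41-17"/></svg>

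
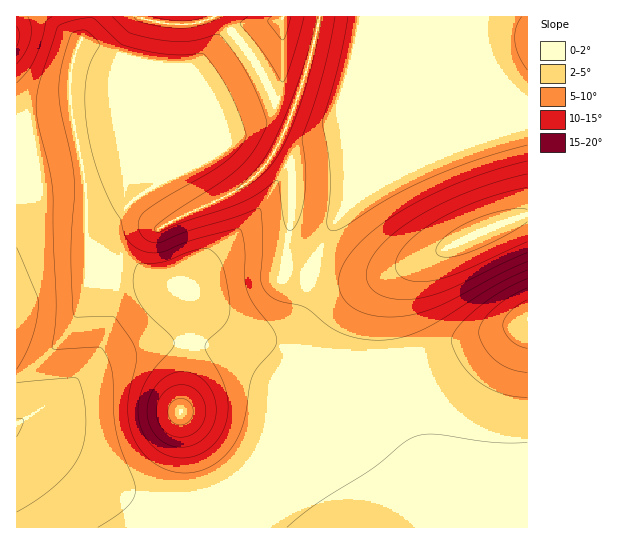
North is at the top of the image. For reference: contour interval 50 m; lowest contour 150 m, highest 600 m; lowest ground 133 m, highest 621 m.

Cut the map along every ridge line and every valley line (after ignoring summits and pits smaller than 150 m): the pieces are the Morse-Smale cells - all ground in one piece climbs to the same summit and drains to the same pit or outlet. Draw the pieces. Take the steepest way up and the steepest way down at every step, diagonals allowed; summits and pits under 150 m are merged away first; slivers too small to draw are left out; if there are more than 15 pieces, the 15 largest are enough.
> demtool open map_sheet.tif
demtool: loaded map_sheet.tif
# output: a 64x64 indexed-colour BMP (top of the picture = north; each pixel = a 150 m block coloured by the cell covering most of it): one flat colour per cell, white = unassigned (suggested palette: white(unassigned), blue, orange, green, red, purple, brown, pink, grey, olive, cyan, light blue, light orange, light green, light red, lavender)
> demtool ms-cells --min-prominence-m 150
<image width="64" height="64" href="data:image/bmp;base64,Qk12CAAAAAAAAHYAAAAoAAAAQAAAAEAAAAABAAQAAAAAAAAIAAATCwAAEwsAABAAAAAAAAAA////ALR3HwAOf/8ALKAsACgn1gC9Z5QAS1aMAMJ34wB/f38AIr28AM++FwDox64AeLv/AIrfmACWmP8A1bDFACIiIiIiIiIiIiIiIhERERERERERERERERETMzMzMzMzIiIiIiIiIiIiIiIiEREREREREREREREREREzMzMzMzMiIiIiIiIiIiIiIiIRERERERERERERERERETMzMzMzMyIiIiIiIiIiIiIiIhERERERERERERERERERMzMzMzMzIiIiIiIiIiIiIiIiEREREREREREREREREREzMzMzMzMiIiIiIiIiIiIiIiIRERERERERERERERERETMzMzMzMyIiIiIiIiIiIiIiIRERERERERERERERERERMzMzMzMzIiIiIiIiIiIiIiIhERERERERERERERERERMzMzMzMzMiIiIiIiIiIiIiIiEREREREREREREREREREzMzMzMzMyIiIiIiIiIiIiIiEREREREREREREREREREzMzMzMzMzIiIiIiIiIiIiIiIRERERERERERERERERETMzMzMzMzMiIiIiIiIiIiIiIhERERERERERERERERETMzMzMzMzMyIiIiIiIiIiIiIhERERERERERERERERERMzMzMzMzMzIiIiIiIiIiIiIiERERERERERERERERERMzMzMzMzMzMiIiIiIiIiIiIiIREREREREREREREREREzMzMzMzMzMyIiIiIiIiIiIiIhEREREREREREREREREzMzMzMzMzMzIiIiIiIiIiIiIiERERERERERERERERETMzMzMzMzMzMiIiIiIiIiIiIiIRERERERERERERERERMzMzMzMzMzMyIiIiIiIiIiIiIhEREREREREREREREREzMzMzMzMzMzIiIiIiIiIiIiIiERERERERERERERERETMzMzMzMzMzMiIiIiIiIiIiIiIRERERERERERERERETMzMzMzMzMzMyIiIiIiIiIiIiIhERERERERERERERERMzMzMzMzMzMzIiIiIiIiIiIiIiIREREREREREREREREzMzMzMzMzMzMiIiIiIiIiIiIiIhERERERERERERERETMzMzMzMzMzMyIiIiIiIiIiIiIiERERERERERERERERMzMzMzMzMzMzIiIiIiIiIiIiIiIREREREREREREREREzMzMzMzMzMzMiIiIiIiIiIiIiIhERERERERERERERETMzMzMzMzMzMyIiIiIiIiIiIiIiERERERERERERERERMzMzMzMzMzMzIiIiIiIiIiIiIiEREREREREREREREREzMzMzMzMzMzMiIiIiIiIiIiIiIRERERERERERERERERMzMzMzMzMzMyIiIiIiIiIiIiEREREREREREREREREREzMzMzMzMzMzIiIiIiIiIiERERERERERERERERERERERMzMzMzMzMzMiIiIiIhERERERERERERERERERERERERETMzMzMzMzMyIiIiIhERERERERERERERERERERERERERETMzMzMzMzIiIiIiERERERERERERERERERERERERERERETMzMzMzMiIiIiIRERERERERERERERERERERERERERERETMzMzMyIiIiIhERERERERERERERERERERERERERERERETMzMzIiIiIiERERERERERERERERERERERERERERERERETMzMiIiIiIRERERERERERERERERERERERERERERERERERMyIiIiIhERERERERERERERERERERERERERERERERERERIiIiIiEREREREREREREREREREREREREREREREREREREiIiIiIRERERERERERERERERERERERERERERERERERESIiIiIhERERERERERERERERERERERERERERERERERERIiIiIiEREREREREREREREREREREREREREREREREREREiIiIiERERERERERERERERERERERERERERERERERERESIiIiIRERERERERERERERERERERERERERERERERERERIiIiIhEREREREREREREREREREREREREREREREREREREiIiIiERERERERERERERERERERERERERERERERERERESIiIiIRERERERERERERERERERERERERERERERERERERIiIiIREREREREREREREREREREREREREREREREREREREiIiIhERERERERERERERERERERERERERERERERERERESIiIiERERERERERERERERERERERERERERERERERERERIiIiIREREREREREREREREREREREREREREREREREREREiIiIhERERERERERERERERERERERERERERERERERERESIiIiERERERERERERERERERERERERERERERERERERERIiIiIREREREREREREREREREREREREREREREREREREREiIiIhERERERERERERERERERERERERERERERERERERESIiIiERERERERERERERERERERERERERERERERERERERIiIiIREREREREREREREREREREREREREREREREREREREiIiIiERERERERERERERERERERERERERERERERERERESIiIiIRERERERERERERERERERERERERERERERERERERIiIiIhEREREREREREREREREREREREREREREREREREREiIiIiIRERERERERERERERERERERERERERERERERERESIiIiIhERERERERERERERERERERERERERERERERERER"/>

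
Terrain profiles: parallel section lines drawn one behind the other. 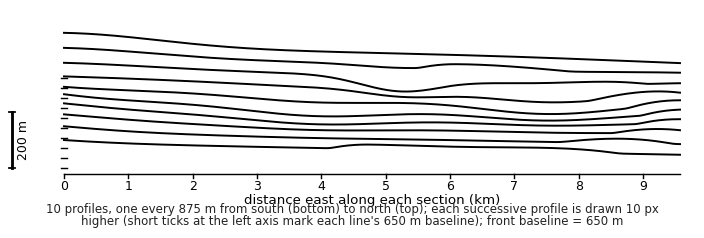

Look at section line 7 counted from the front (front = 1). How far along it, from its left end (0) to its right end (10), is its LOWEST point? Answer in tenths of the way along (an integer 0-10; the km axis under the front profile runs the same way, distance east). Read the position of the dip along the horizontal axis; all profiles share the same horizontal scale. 8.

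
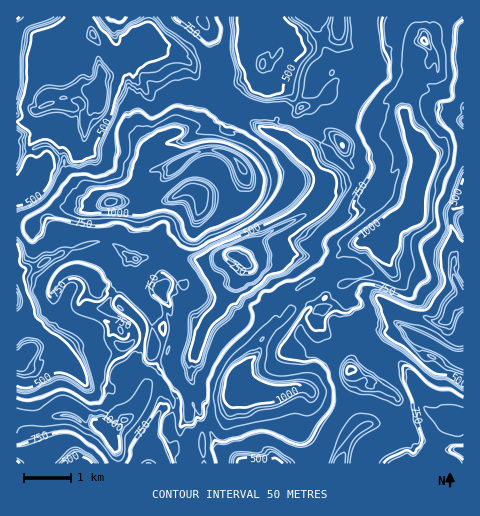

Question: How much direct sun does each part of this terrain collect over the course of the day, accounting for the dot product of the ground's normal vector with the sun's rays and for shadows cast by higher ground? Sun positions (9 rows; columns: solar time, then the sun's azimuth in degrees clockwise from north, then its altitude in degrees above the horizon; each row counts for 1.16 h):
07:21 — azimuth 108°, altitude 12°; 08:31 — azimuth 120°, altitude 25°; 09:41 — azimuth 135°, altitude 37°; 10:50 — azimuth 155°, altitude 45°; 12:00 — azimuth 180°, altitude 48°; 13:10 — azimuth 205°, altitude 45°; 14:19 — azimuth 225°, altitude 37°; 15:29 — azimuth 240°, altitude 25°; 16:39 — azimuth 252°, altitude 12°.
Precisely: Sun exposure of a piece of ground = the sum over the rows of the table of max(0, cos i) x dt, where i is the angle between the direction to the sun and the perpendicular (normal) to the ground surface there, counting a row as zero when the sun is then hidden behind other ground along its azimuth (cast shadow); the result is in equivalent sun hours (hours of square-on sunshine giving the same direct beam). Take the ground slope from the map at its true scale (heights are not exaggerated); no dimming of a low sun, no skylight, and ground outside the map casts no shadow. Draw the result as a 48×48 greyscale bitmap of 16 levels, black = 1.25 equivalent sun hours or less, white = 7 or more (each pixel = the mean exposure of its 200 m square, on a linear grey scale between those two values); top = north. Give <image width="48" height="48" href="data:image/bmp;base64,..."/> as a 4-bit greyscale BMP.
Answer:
<image width="48" height="48" href="data:image/bmp;base64,Qk32BAAAAAAAAHYAAAAoAAAAMAAAADAAAAABAAQAAAAAAIAEAAATCwAAEwsAABAAAAAAAAAAAAAAABEREQAiIiIAMzMzAERERABVVVUAZmZmAHd3dwCIiIgAmZmZAKqqqgC7u7sAzMzMAN3d3QDu7u4A////AGq73bzc3Lzburunq83c7bu7ubulR3q7lNy7ve3c2qqqubuord3vzNy7yaqpYjeqiO/tu83MuMqr2rut/9y87/67y3q6qoi73bvf/93bqryYt2q8vO//27zKvJWKqqu7u7zM7sZ3CcymqSSb3ty7u7vbrN27qru7u6qoVEc0dHu3aYab3//ty7vNq83Lqqu7qlRqu5IHqqu9yph6zM3//t7LqqupaKuqqgARRBFWeqq9lYiIq7u7zv2qmWREm7umUUMTQxKIy6q6R3iIm7pzI1SHhFiOy7gSIQJlEmipq7qVaUd3a7c1dminhWvLqoMQEoiqqquoaLgnmDKGZaqadUVGq7u6piJFNaiLqruqdHh5qWZ2ZSaqZ3Vprcu7piNEisuqq8u7qFmqqodoR4arupq7u7u5MjNaz9/bzuu777q8qohpg3mb26zdu7ujZWm8m7u97bu7qJuqqoh0mEibvbzKq7upd860SrvNy83YSNiHqquVOYiqvMvczbuovMqpaGqru9uZzHaqy865dJq7u8i97+x4q9/Lk5q92p39hmq+q7u5hkKbq72Y3Ihq3+zM2rqq25rch6q7u7t3UBITq7vdu7rd7LvcyqqWzt22ialnd5lIVTAjEWu7u87c677KeKdGTNpmmpqUaZVjJAIhBDOaqqq9ybqHiL6EMQBJqCaquoZ1QEd5lEU6u7vdqqiIl5zOmJqqqd27u+7KaKqaqaqIvO7Ly6eZub3Lzcqqvbu7vf/v7cqrqpqausy7uqusq83bu7vMzN26zN3u/+6TeEeDVzi7vM3sqoqrve//7e7bqr7e7/7sdGNYQ2NrvN3KaXKP/v/////t3L3bze7d3JhEmFdEq7unZAElqpu+/bvN7Mu7q83bzLuWacuVKbqZlIYkWmVzRZqpntu6qrvMq7qpWHupiLubual0WIUQB6mpRap3q/yrurqpmGeqmLuqqqqXZFUSQpurxhA4nNqZqqeZm5Wal6u6u6qYZgJDSYuqvbqqq6doeVasyqiKl5u6y6qphBAZiGqnJty82kRnhEisl6u6qau7qqnMZZiJmXmpgwWpQBRURYmZM5q6qruXmahmmqaHmoWrpQAAAVMhWJu3eay6q7pXiFiZqoSGipYlm6l2MhM3qrur26uqq6VoWHmZqXdWV5lEEWqlRpvcu6qrqYqqq3WUdqU0Q1dEZCEBeXQ2mqu7uTaqqoiqmnmZq6uJm7Z3eIeHMSWKqqlmh8uYqpWacGm8y7qomGaIhpaKqqqrumEiJqy6qpdau7u8uqrO7syalzaXmqq7uFmpqqu7qqlkq7u7qpmru9+pqXd3Z3i7upp5qYq7u6qXmqvMqpmqu7uryqh3dlm7uIloqXmru6qpq7zamamqq7vMu6qpiby7p5vKinWaqqqrq6q6maqqu7qau7u7qtzcqJrMuqqYZ6qsq82pqrqqu7hs27u73s3tqaqryrzJWbqrypmKqb3bu7vN3su97Ny6maqru93JiaqqqpR6qtzf67vN/d7cvsu2iJqrvey7maqoqqq7vg=="/>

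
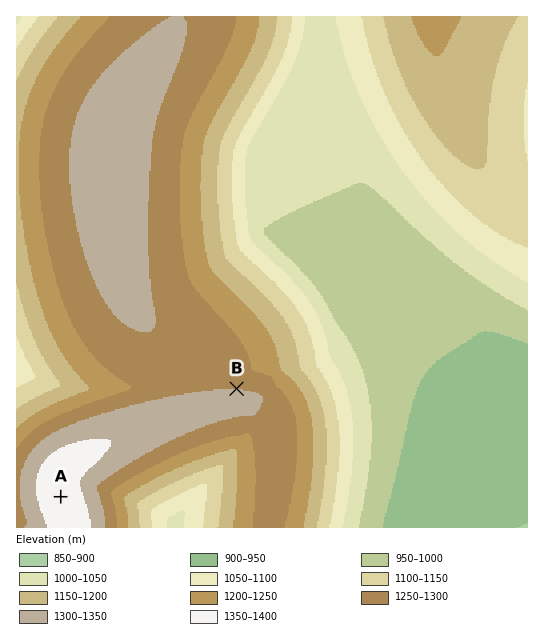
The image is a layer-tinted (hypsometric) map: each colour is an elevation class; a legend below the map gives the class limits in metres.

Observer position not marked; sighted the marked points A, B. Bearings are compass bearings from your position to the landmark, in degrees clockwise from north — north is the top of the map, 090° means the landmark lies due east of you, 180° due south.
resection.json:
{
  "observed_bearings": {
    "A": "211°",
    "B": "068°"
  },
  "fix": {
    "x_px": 90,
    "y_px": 448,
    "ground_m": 1360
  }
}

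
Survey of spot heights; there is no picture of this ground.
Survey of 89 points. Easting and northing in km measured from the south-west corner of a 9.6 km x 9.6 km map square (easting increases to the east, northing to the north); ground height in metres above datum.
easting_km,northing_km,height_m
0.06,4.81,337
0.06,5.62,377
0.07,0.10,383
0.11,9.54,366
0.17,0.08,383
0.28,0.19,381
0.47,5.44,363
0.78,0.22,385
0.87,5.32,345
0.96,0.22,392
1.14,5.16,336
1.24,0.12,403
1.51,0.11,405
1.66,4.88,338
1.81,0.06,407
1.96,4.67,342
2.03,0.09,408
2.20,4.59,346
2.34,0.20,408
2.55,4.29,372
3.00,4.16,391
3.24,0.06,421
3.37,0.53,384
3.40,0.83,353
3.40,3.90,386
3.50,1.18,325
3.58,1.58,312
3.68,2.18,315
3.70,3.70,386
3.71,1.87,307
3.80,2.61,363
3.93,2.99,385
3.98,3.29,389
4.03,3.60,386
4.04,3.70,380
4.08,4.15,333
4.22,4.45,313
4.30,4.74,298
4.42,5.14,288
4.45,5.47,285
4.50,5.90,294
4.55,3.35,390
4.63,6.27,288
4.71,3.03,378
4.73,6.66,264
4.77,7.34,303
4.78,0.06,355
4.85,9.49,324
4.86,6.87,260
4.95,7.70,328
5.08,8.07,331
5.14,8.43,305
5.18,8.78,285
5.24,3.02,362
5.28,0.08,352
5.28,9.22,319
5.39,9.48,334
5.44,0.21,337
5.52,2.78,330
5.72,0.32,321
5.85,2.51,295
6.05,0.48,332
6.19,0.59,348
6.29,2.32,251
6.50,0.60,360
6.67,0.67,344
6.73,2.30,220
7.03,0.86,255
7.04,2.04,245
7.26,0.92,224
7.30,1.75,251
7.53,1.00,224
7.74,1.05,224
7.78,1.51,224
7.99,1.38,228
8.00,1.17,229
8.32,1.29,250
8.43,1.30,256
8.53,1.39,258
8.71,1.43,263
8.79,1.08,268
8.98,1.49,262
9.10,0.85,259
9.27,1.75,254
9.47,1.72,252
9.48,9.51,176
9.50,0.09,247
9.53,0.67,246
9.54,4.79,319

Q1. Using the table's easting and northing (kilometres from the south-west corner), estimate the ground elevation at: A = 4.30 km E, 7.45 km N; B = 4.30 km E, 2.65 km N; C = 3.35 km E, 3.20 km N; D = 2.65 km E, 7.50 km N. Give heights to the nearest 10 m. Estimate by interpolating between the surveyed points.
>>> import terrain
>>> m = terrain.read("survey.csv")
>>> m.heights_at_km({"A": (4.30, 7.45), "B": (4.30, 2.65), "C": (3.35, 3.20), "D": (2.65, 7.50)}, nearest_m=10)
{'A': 310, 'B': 350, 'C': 410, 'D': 280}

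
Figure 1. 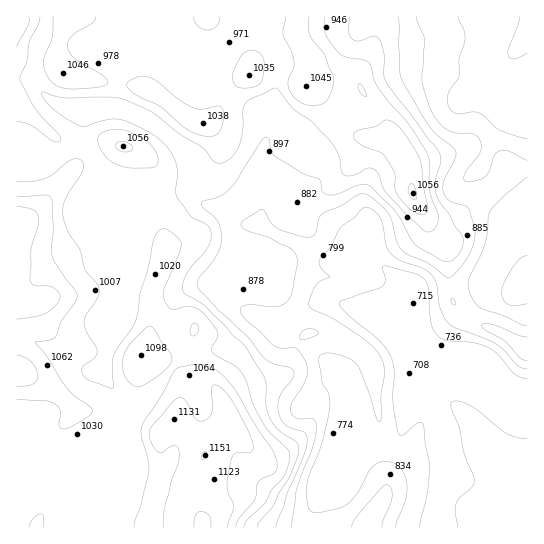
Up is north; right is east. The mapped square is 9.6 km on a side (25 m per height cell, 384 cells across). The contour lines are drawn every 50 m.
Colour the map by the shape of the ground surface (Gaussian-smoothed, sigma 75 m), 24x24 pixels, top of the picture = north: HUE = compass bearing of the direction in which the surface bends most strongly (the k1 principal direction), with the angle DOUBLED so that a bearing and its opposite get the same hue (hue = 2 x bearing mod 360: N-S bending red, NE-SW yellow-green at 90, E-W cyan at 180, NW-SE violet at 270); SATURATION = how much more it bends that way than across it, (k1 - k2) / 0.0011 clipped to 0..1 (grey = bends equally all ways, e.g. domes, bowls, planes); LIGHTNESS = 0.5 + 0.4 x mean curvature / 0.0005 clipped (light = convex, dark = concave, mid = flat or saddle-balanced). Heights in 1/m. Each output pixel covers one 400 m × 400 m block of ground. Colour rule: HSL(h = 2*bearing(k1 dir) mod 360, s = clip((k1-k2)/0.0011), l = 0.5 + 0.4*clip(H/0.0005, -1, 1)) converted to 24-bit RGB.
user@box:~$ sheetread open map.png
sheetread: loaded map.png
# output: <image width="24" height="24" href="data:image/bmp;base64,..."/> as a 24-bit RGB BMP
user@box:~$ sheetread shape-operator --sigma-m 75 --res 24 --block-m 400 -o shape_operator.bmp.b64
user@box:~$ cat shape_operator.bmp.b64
<image width="24" height="24" href="data:image/bmp;base64,Qk32BgAAAAAAADYAAAAoAAAAGAAAABgAAAABABgAAAAAAMAGAAATCwAAEwsAAAAAAAAAAAAAVl+nzHpsRW9yf4B/Y26COTzPp3KrcW+Qscaa2ZuQvREnPW4dPpw8I2mPYXW2S1TB7b+5tXRNS3Frb4lvX158eXV/c3mBoaF/W357uXqDsliNV4Byfn+AH0FqyK2McpN3qbRlopldyXe04o26RbUjFlBWQGRRO2BYtodp6sC5UF2je3GHXV5zcYqAanOJpJ5/d4F9Zn9yvYWVUZumb3+BIzhi1rtbX1mSxpdthaVpgFRjwmF69ODXCjxCN15xU3x6T6yV4tjCsUyyiWuQc4qaaZeiX1iIn6uMgH6AhHpoW5FXuH+HV2B/NRVV5vJ9MG9u0sKmsG+GeFOao+bU7Mjz2Wr1CjtXfH+AP4o3g6Els1llfXaLhpyAdEJzjHhaiIZBeXV+pWKfuJpfcXpDWq9vARCK89zYVrnCPqSA0mOZte7JYcihOVJ8/5DIDQ2UbXWAsFKCQtx1rFC3kplymW6CbEmCjnaBoXx7aGtATXBKjs+OipfRc2m7FEdULp438M7HNC97q9FsrOORejQwPzkeMlUa40uMSVh8yKNJbtpQMGCGwZGUeDpde11bcYiNkayfa76nY97NXMGff1pifxBk0chcGnJIyNlRcC2P0vnSqylssGCXwFGjMpp0SqqDTzp/5tVZbMhDMUhsjUVAp22ufai0X2ygp3Qsz9fqf1qzbj1EZ29IJRSH8OHWaK6nMqB0XdyZyk8yyYpTS3vJs33a3ZPRQSFZWCVBwvSydHjORDF5kmBfd5tghGRcTxQ3/35AikgVkkEtcKmmdZyxB0Fn8M7KzpvBkTCowrwoJZpDquS1YCRlbUI74hojYzO8luv0wvXfkheDdkl+pUFJjVwsQhoPFaurzP/3YZJLhcBcSYdAQmdUWH18EoMh47dpKyuO2fLch8ftch1CciY4PX07gsrJpcreXcd2ZhwiezxYZkmDuEyz1YOzyez/zPj/fW8diILJ17fZgYbKR3StVn2CK06C4u6OE6+B1vBVMwIMaCUmjWtcjLN3MpEqWk8XajoPWE0vUJVJP1R5fTOe3PnSNXxrdh0rr2A4RadKfrtxqFyjolOob1mUNWB88LqOjKk4KS0PlVKqiXqphJWgo7GUf2WUYUrIraTakaXTkES2JhARSGMa1P9INExZQGCL3bjVqrV+T4pOg1pvb2V4gGx+UGN83Kt0w32VrVqGHYBqfHSjlqWvr5a2pVeJPH4vSYg7mjBepwFgv1XDbuO86+/GH395QnV7Y7xKuJ95YaJpRmWOilmGf32AbXSAVstmroK438PfRo7PPoiRn3VUfi8mu1xEia+QUGtuKS1dola9xYydeuKBoNengF7RN1J9b41mxbHUxryRKCBSgHh6gH9/fn+AU6ZcgL13TbtfrBVObVxHWUB3pomksLaBk09BaYpTJBdASiYd9/E7x//ZOFfWv0ZtP0VncYFxsU2L9YSsIyGEcoB9gH9/gH19kaZngbQ+aBw6nYhYY5V+SlJ/g5V7qGmQ2XC2tnhEEgcsdang0P/MHtxhFxEr02mrtVuxWnxoZ244dn845Y6uQHOPgEk9g384i8BkYGKxXjiUvp6DW5VhQUppg3NaeJ9iVEKc7bnVDVPNQ6l79f/Mpyd4HEdGLV47vmqKfHi1gH9/g4JmXbVSmBih3ozXxuvyp+fthh2LZyAhyslxlqqCLUGHiquvZpyhXDdjw51Xj0moVtSz3vjTlFrcoFvtOXXEWsnAfoO7fHBUg9G1b5jFFkjYyfHo2W9zWAAbYAAjoPDUeeSknnOmMkaDqqdvbzVbYrGfgMvOjJrRmNu2nNqaR0p2YTqCyoKiSIZ4c1RDgPDKLLFNRyYRPk8SUVAEMwwAizUPzP/zZKPQ54umflpINj5sbR5DzLQxQctgVoJKbLA+iPCVoFNLXDhKRThEn4pMflRgfXRwzkogWAAp3qBRStbtNXryp8D6z/v8lzZqalZFmT1E8kBxMNOnBBXE3u3fdai7SEybq/WtfVpFiUdGekFiWl5xb4RkfXVwe393CymXfK7svfHwc1zTiTyWWpo7kUwugGNrf39/RF2C2a3S26HfCSda6NZyZLy1YZXV5JuRbkpefltte2qKbHqNbGqGlW6NjIxsCLlfG8stnXAyZlo9cIBvf4B8gH9+gH5/iGZaRoZKNbtM1iZIXB18tvmsYauQMk1FxmZDr2dyZmGDgXGRc3KMZHCCZm+JrIqYpumPDDh7xpKKfpCoVYqVfn+AgH9/cluF13Cda8uudESXPZeYTm3A2OV/cFFLUFhsd49XuqN6X3mLbV6FkGd5dGeCbHZ+oJ9x"/>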